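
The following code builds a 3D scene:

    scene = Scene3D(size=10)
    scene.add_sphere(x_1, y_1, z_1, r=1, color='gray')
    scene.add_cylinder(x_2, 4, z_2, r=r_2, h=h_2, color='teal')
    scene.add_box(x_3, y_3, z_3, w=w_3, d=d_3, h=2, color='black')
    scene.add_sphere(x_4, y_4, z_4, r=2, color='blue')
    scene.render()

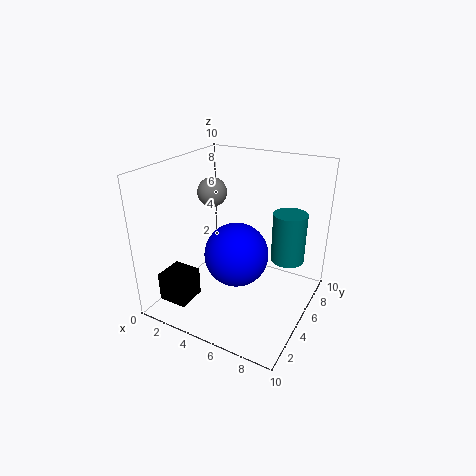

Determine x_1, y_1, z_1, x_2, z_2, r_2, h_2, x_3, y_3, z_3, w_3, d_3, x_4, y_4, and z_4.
x_1 = 3, y_1 = 5, z_1 = 8, x_2 = 9, z_2 = 5, r_2 = 1, h_2 = 3, x_3 = 1, y_3 = 1, z_3 = 1, w_3 = 2, d_3 = 2, x_4 = 6, y_4 = 3, z_4 = 5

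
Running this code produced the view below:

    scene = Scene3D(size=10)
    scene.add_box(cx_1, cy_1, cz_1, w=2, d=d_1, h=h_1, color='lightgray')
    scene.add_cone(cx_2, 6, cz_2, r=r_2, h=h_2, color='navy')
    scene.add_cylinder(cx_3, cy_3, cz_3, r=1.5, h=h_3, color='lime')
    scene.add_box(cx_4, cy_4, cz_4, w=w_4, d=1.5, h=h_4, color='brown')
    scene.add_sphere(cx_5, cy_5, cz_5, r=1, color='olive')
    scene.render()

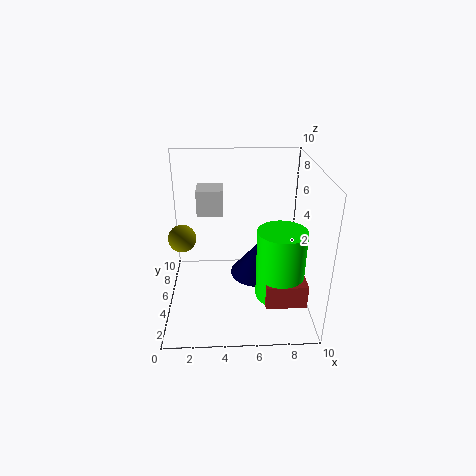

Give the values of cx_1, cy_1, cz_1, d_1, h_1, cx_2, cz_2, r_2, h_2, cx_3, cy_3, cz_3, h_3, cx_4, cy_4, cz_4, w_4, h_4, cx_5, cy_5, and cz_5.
cx_1 = 2; cy_1 = 7.5; cz_1 = 5.5; d_1 = 2; h_1 = 2; cx_2 = 6.5; cz_2 = 1.5; r_2 = 2; h_2 = 2.5; cx_3 = 7.5; cy_3 = 2; cz_3 = 2.5; h_3 = 4.5; cx_4 = 6.5; cy_4 = 0.5; cz_4 = 2.5; w_4 = 2.5; h_4 = 1.5; cx_5 = 1; cy_5 = 6; cz_5 = 4.5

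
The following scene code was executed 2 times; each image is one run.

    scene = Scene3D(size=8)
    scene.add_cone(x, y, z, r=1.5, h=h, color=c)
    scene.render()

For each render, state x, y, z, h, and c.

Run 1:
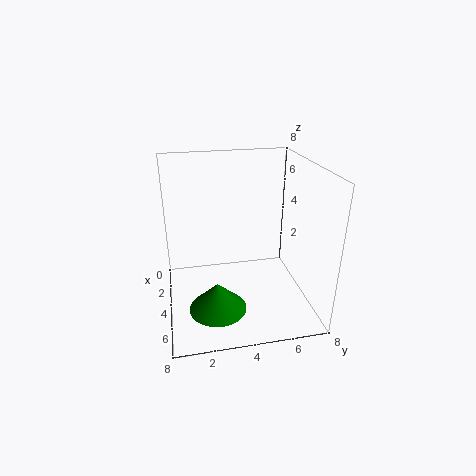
x = 6, y = 2.5, z = 1, h = 1.5, c = 'green'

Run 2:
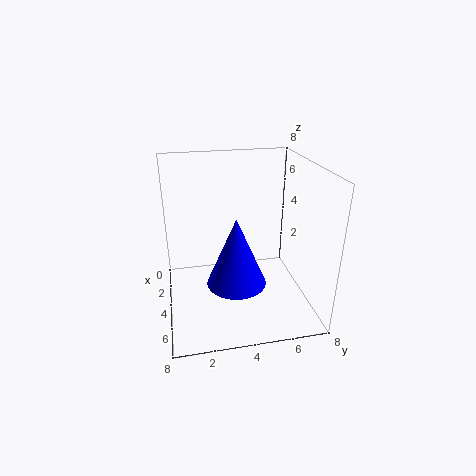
x = 6, y = 3.5, z = 2.5, h = 3.5, c = 'blue'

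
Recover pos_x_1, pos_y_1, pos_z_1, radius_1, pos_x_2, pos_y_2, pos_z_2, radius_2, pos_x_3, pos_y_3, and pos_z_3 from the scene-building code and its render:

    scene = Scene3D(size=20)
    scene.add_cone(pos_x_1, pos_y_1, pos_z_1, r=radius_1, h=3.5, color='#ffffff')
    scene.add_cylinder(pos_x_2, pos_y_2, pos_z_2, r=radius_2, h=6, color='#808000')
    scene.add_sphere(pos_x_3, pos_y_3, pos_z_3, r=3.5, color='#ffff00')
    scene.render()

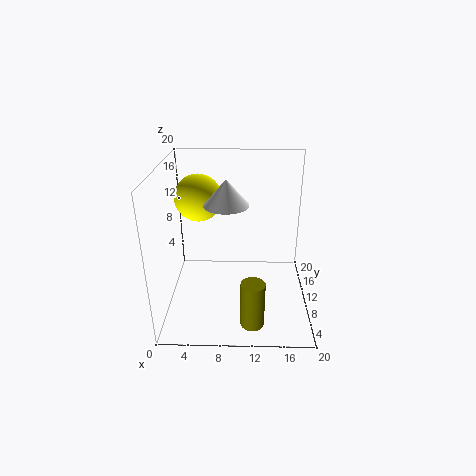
pos_x_1 = 8.5; pos_y_1 = 9.5; pos_z_1 = 15; radius_1 = 3; pos_x_2 = 12; pos_y_2 = 2; pos_z_2 = 2; radius_2 = 1.5; pos_x_3 = 4; pos_y_3 = 15; pos_z_3 = 14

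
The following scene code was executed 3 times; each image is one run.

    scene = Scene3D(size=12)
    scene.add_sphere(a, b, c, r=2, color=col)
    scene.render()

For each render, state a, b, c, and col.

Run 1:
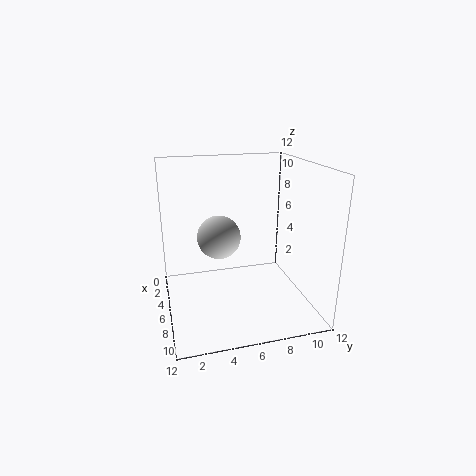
a = 3, b = 5, c = 5, col = 'lightgray'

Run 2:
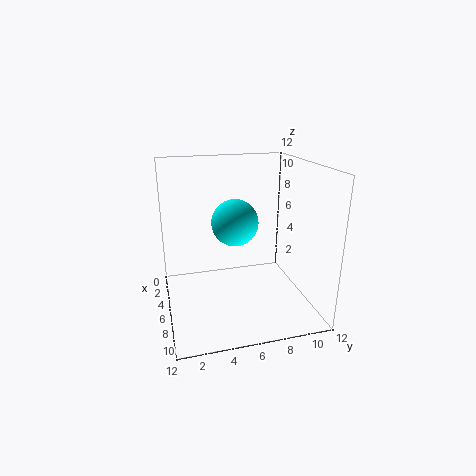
a = 5, b = 6, c = 7, col = 'cyan'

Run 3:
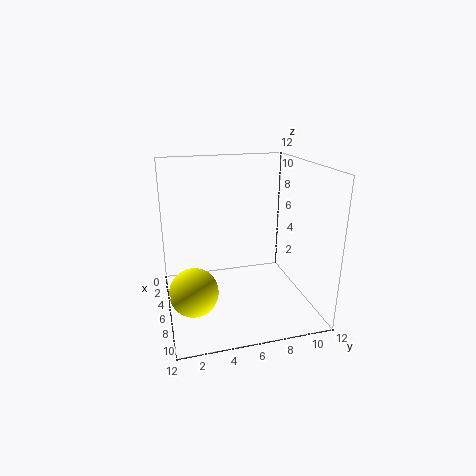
a = 7, b = 2, c = 2, col = 'yellow'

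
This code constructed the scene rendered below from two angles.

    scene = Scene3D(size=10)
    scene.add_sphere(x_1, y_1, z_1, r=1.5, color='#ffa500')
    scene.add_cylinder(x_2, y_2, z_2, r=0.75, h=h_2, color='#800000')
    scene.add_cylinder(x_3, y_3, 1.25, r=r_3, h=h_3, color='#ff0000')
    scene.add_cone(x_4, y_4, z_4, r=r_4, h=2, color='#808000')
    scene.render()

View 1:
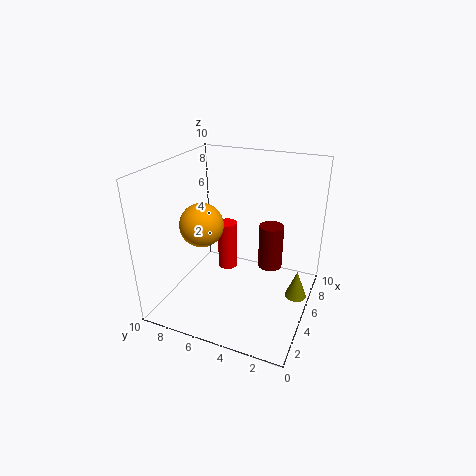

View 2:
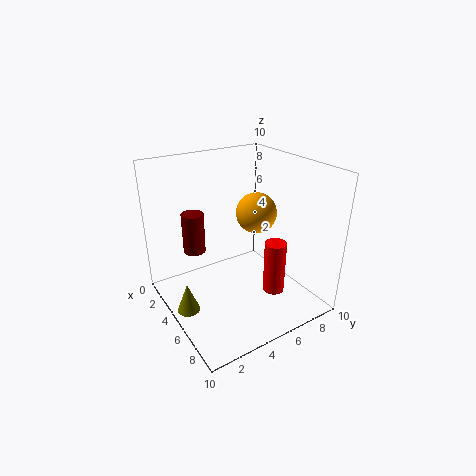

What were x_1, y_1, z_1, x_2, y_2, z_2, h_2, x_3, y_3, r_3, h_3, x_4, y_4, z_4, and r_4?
x_1 = 4
y_1 = 7.25
z_1 = 6
x_2 = 3.75
y_2 = 2.25
z_2 = 4.25
h_2 = 2.75
x_3 = 7
y_3 = 6.75
r_3 = 0.75
h_3 = 3.75
x_4 = 5.5
y_4 = 0.75
z_4 = 1
r_4 = 0.75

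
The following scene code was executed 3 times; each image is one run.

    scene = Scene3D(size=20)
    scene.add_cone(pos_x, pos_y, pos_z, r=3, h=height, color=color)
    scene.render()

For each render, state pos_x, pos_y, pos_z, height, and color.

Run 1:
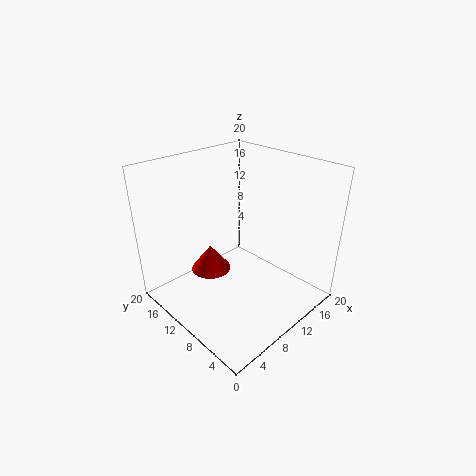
pos_x = 9; pos_y = 15; pos_z = 3; height = 4; color = 'red'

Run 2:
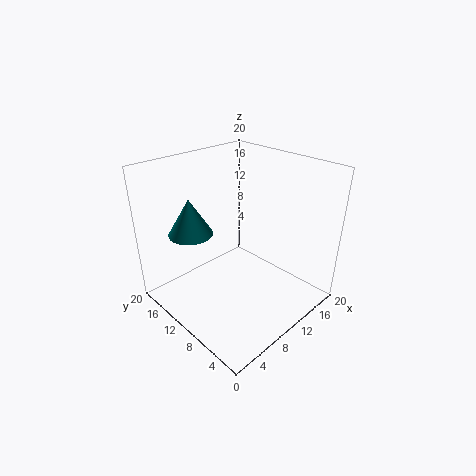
pos_x = 5; pos_y = 14; pos_z = 11; height = 5; color = 'teal'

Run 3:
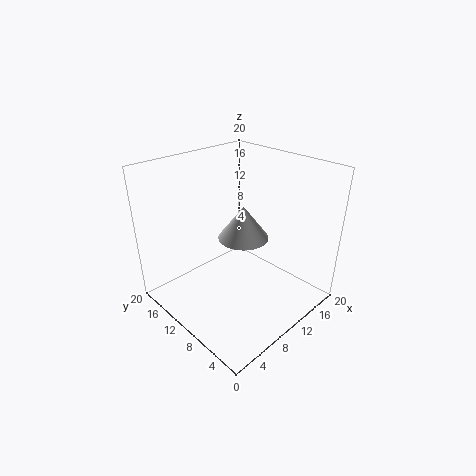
pos_x = 7; pos_y = 6; pos_z = 13; height = 4; color = 'lightgray'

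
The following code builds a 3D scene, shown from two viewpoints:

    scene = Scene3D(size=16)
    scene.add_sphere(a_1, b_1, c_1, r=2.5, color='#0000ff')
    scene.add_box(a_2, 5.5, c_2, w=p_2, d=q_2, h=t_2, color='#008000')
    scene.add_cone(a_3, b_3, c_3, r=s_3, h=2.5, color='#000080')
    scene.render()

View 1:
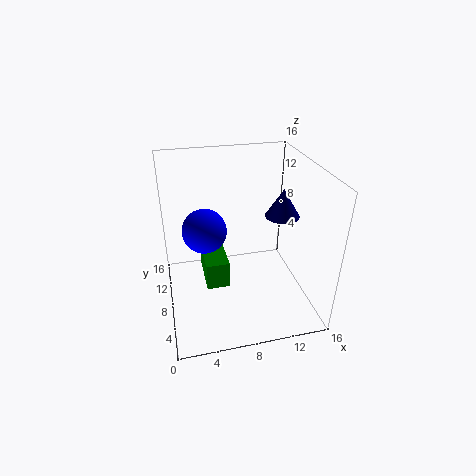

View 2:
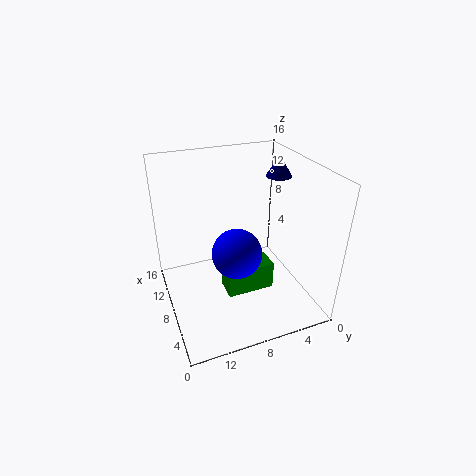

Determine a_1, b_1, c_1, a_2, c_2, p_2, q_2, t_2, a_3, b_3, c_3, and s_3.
a_1 = 4.5
b_1 = 9.5
c_1 = 8.5
a_2 = 4
c_2 = 3.5
p_2 = 2.5
q_2 = 5
t_2 = 3
a_3 = 10.5
b_3 = 2
c_3 = 13.5
s_3 = 1.5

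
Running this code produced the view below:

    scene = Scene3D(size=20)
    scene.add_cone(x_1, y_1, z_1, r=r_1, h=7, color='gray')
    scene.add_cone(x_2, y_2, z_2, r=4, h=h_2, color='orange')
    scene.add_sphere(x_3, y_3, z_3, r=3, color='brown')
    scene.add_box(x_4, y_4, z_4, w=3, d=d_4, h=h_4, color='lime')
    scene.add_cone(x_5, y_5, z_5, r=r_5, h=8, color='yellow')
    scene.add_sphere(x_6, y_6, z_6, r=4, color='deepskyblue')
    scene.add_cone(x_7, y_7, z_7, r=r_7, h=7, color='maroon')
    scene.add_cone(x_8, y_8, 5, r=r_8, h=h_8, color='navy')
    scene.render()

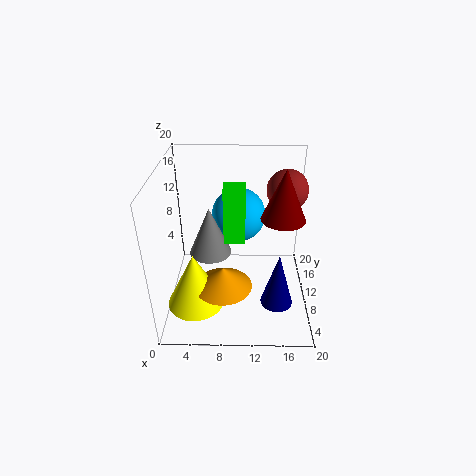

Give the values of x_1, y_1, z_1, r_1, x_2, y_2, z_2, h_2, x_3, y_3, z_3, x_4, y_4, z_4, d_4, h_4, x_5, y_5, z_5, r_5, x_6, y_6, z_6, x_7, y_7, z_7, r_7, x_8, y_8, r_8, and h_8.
x_1 = 6; y_1 = 11; z_1 = 7; r_1 = 3; x_2 = 8; y_2 = 7; z_2 = 4; h_2 = 3; x_3 = 17; y_3 = 15; z_3 = 15; x_4 = 8; y_4 = 10; z_4 = 9; d_4 = 3; h_4 = 8; x_5 = 4; y_5 = 7; z_5 = 1; r_5 = 4; x_6 = 10; y_6 = 15; z_6 = 11; x_7 = 16; y_7 = 10; z_7 = 13; r_7 = 3; x_8 = 15; y_8 = 3; r_8 = 2; h_8 = 7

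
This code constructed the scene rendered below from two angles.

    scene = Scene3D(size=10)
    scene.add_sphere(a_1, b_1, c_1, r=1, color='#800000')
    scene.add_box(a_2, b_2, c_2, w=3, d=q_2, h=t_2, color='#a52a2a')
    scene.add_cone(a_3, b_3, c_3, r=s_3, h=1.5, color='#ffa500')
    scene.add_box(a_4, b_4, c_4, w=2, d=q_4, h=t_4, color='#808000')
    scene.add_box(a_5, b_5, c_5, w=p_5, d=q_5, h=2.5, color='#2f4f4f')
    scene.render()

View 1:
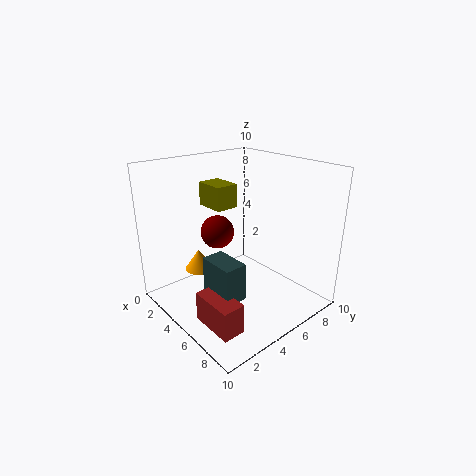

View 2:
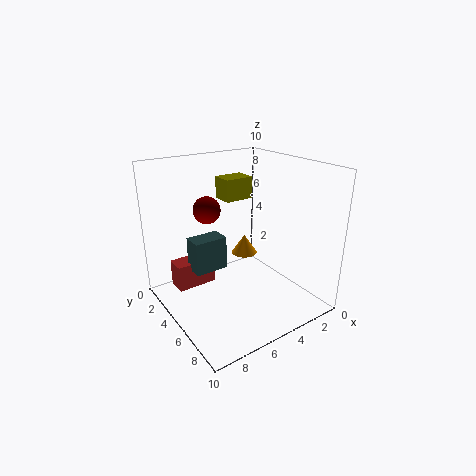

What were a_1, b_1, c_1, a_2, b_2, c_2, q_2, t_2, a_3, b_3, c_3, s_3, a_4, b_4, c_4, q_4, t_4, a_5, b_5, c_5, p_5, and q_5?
a_1 = 6
b_1 = 2.5
c_1 = 6.5
a_2 = 5.5
b_2 = 1
c_2 = 0.5
q_2 = 1.5
t_2 = 2
a_3 = 3
b_3 = 3
c_3 = 2.5
s_3 = 1
a_4 = 3.5
b_4 = 3
c_4 = 7.5
q_4 = 1.5
t_4 = 1.5
a_5 = 5
b_5 = 2
c_5 = 2
p_5 = 2.5
q_5 = 1.5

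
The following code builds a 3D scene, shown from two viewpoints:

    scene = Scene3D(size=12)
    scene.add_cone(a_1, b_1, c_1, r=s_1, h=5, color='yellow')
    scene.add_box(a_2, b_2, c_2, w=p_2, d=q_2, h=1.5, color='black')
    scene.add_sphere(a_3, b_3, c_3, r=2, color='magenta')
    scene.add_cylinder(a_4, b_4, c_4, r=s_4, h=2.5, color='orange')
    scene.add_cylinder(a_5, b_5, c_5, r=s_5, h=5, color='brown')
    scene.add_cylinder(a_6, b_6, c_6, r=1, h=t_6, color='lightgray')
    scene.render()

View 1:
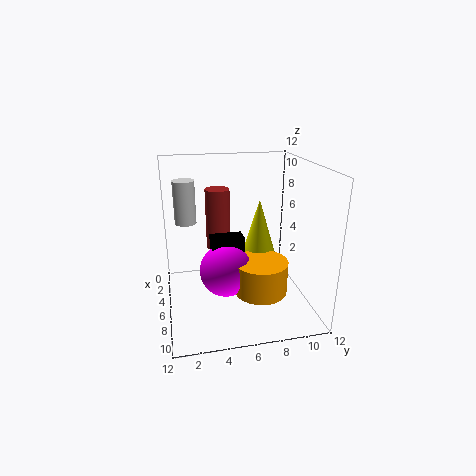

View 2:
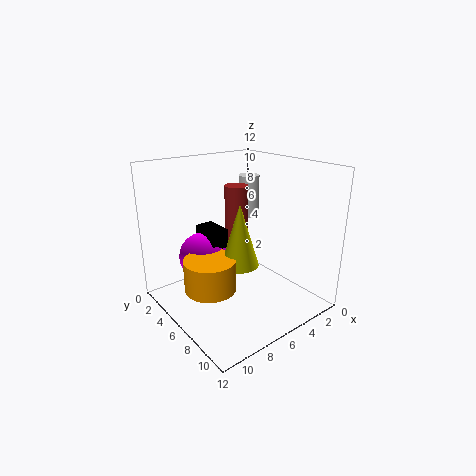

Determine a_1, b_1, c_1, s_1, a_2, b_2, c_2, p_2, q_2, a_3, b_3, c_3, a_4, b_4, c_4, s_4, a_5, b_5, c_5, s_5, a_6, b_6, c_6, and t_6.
a_1 = 7, b_1 = 7.5, c_1 = 4.5, s_1 = 1.5, a_2 = 7, b_2 = 3.5, c_2 = 5.5, p_2 = 1.5, q_2 = 2.5, a_3 = 8.5, b_3 = 4.5, c_3 = 4.5, a_4 = 9.5, b_4 = 7, c_4 = 3, s_4 = 2, a_5 = 5, b_5 = 4.5, c_5 = 5, s_5 = 1, a_6 = 1.5, b_6 = 2, c_6 = 6, t_6 = 4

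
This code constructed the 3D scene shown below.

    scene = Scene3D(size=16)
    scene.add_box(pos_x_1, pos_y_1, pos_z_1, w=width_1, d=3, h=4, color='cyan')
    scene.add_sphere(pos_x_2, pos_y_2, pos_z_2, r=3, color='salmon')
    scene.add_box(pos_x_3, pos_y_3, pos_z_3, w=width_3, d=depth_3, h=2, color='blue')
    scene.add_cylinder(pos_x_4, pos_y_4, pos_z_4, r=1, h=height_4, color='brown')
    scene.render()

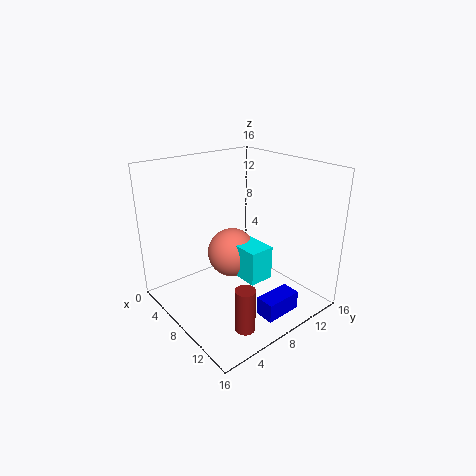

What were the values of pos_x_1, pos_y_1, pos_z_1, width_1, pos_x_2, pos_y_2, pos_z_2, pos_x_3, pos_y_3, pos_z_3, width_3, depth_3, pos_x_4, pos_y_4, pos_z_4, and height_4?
pos_x_1 = 5; pos_y_1 = 8.5; pos_z_1 = 2.5; width_1 = 5; pos_x_2 = 5; pos_y_2 = 9.5; pos_z_2 = 4.5; pos_x_3 = 13; pos_y_3 = 6.5; pos_z_3 = 1.5; width_3 = 2; depth_3 = 4; pos_x_4 = 14; pos_y_4 = 4; pos_z_4 = 1.5; height_4 = 4.5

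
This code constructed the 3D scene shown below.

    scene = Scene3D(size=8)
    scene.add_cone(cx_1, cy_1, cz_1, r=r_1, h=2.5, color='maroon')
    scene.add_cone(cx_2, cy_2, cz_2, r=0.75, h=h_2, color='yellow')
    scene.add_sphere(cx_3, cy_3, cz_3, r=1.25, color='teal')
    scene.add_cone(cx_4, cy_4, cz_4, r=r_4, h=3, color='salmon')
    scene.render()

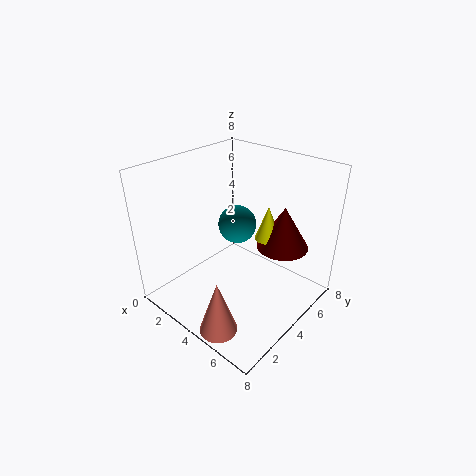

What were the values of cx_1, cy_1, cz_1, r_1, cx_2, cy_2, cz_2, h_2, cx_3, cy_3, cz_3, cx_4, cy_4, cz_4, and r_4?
cx_1 = 5.5, cy_1 = 6.25, cz_1 = 3, r_1 = 1.5, cx_2 = 4.75, cy_2 = 5.75, cz_2 = 3.5, h_2 = 2, cx_3 = 1.75, cy_3 = 6.5, cz_3 = 3, cx_4 = 5.25, cy_4 = 1, cz_4 = 0.25, r_4 = 1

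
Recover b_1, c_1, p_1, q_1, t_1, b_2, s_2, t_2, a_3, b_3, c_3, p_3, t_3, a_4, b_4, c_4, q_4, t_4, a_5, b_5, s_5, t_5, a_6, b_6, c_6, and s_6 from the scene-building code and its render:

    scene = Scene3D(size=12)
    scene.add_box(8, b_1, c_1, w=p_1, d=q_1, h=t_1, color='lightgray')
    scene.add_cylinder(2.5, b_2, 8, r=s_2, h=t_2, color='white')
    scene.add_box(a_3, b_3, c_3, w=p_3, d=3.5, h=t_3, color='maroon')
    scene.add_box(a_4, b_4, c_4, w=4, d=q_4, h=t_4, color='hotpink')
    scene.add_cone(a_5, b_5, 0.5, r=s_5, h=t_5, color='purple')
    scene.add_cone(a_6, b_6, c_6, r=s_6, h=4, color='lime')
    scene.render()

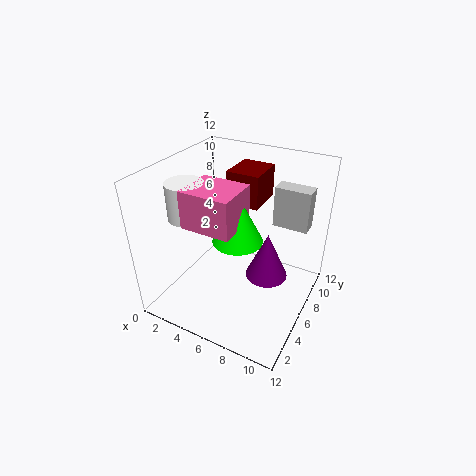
b_1 = 8.5, c_1 = 6.5, p_1 = 3, q_1 = 1.5, t_1 = 3.5, b_2 = 4, s_2 = 1.5, t_2 = 3, a_3 = 3.5, b_3 = 8.5, c_3 = 7.5, p_3 = 3, t_3 = 3, a_4 = 3, b_4 = 2.5, c_4 = 8, q_4 = 3.5, t_4 = 3, a_5 = 7.5, b_5 = 9, s_5 = 2, t_5 = 4.5, a_6 = 6.5, b_6 = 5, c_6 = 6.5, s_6 = 2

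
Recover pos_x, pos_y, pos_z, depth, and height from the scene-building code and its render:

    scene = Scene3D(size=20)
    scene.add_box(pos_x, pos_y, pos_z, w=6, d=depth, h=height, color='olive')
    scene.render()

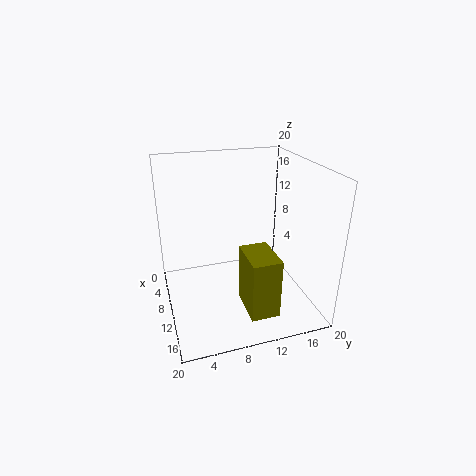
pos_x = 10.5, pos_y = 10, pos_z = 0.5, depth = 4, height = 8.5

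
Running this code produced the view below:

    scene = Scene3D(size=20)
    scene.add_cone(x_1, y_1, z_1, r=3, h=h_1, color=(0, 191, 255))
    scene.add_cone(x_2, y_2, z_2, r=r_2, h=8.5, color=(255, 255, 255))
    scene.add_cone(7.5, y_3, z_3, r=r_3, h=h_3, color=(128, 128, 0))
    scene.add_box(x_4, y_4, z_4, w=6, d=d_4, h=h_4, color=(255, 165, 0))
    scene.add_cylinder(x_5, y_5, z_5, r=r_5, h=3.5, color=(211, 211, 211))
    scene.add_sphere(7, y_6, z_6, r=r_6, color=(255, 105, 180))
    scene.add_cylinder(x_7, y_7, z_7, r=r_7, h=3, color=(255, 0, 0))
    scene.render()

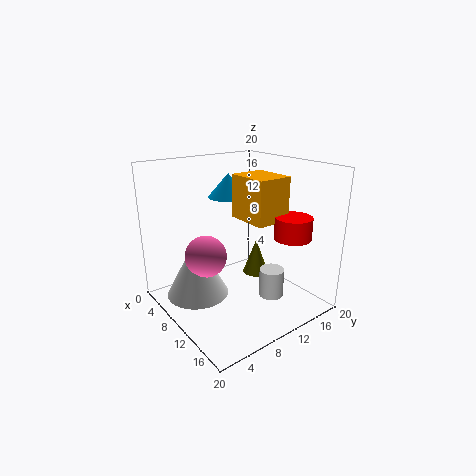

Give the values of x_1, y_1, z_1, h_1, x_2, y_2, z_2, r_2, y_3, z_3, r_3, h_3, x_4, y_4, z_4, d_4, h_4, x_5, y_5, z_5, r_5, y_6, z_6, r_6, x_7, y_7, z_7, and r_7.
x_1 = 5, y_1 = 12, z_1 = 14.5, h_1 = 3.5, x_2 = 6, y_2 = 5.5, z_2 = 1, r_2 = 4.5, y_3 = 15.5, z_3 = 2, r_3 = 2, h_3 = 5.5, x_4 = 8, y_4 = 10.5, z_4 = 12.5, d_4 = 5, h_4 = 6, x_5 = 17.5, y_5 = 9.5, z_5 = 5, r_5 = 1.5, y_6 = 6.5, z_6 = 7, r_6 = 3, x_7 = 15.5, y_7 = 15, z_7 = 10.5, r_7 = 2.5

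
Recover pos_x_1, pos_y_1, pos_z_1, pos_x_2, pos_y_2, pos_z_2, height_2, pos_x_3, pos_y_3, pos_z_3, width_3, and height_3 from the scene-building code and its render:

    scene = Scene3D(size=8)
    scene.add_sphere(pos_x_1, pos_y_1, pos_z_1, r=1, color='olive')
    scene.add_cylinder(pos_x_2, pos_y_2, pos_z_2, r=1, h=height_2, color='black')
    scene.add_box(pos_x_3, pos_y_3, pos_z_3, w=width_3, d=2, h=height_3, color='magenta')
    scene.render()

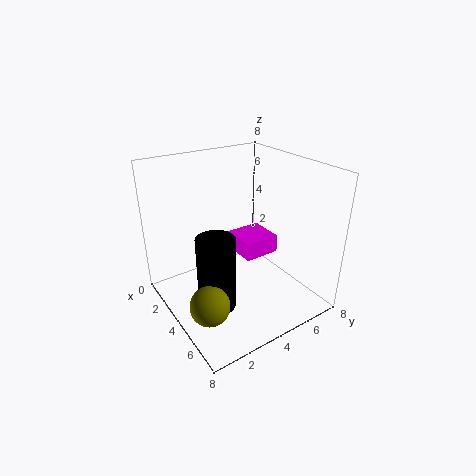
pos_x_1 = 6
pos_y_1 = 1
pos_z_1 = 2
pos_x_2 = 5
pos_y_2 = 2
pos_z_2 = 1
height_2 = 4
pos_x_3 = 3
pos_y_3 = 4
pos_z_3 = 3
width_3 = 2
height_3 = 1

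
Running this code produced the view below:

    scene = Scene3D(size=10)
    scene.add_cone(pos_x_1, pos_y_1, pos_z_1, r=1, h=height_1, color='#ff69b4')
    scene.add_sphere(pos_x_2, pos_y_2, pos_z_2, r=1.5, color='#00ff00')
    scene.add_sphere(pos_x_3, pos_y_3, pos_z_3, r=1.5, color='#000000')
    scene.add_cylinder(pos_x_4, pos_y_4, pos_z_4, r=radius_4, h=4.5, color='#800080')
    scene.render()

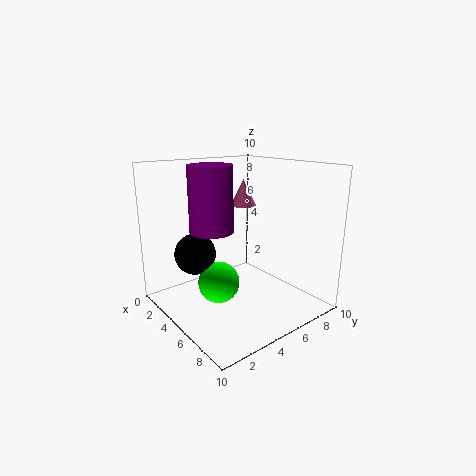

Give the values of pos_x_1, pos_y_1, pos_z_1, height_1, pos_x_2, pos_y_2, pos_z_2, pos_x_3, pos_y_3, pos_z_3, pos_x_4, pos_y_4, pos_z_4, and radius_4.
pos_x_1 = 2.5, pos_y_1 = 7.5, pos_z_1 = 6.5, height_1 = 2, pos_x_2 = 4, pos_y_2 = 4, pos_z_2 = 1.5, pos_x_3 = 2.5, pos_y_3 = 3, pos_z_3 = 3.5, pos_x_4 = 4, pos_y_4 = 3.5, pos_z_4 = 5.5, radius_4 = 1.5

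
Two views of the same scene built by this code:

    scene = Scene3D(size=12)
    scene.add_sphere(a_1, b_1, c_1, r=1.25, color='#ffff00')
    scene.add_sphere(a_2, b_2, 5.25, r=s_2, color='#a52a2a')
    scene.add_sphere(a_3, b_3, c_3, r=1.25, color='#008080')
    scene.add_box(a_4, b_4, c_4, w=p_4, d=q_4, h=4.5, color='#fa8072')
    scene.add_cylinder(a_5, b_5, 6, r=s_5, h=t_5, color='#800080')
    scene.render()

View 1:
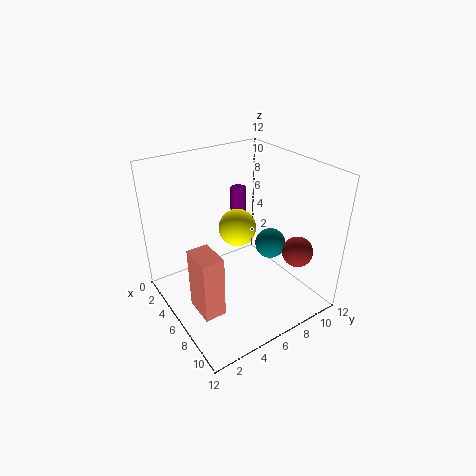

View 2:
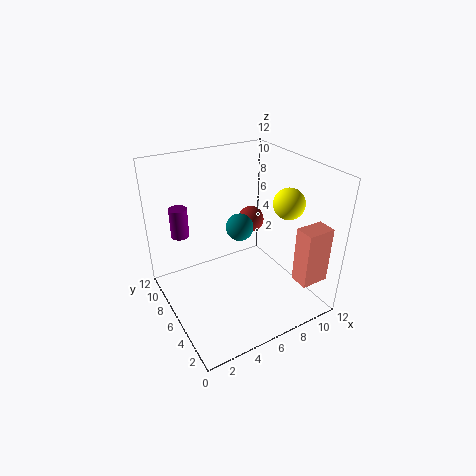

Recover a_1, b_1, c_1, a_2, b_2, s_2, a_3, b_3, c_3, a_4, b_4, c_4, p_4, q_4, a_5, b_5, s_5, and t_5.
a_1 = 9.25, b_1 = 3.75, c_1 = 9.25, a_2 = 9.5, b_2 = 9.5, s_2 = 1.25, a_3 = 7.5, b_3 = 8.25, c_3 = 5.5, a_4 = 8.5, b_4 = 0.25, c_4 = 3.75, p_4 = 2.25, q_4 = 1.5, a_5 = 2, b_5 = 8.75, s_5 = 0.75, t_5 = 2.5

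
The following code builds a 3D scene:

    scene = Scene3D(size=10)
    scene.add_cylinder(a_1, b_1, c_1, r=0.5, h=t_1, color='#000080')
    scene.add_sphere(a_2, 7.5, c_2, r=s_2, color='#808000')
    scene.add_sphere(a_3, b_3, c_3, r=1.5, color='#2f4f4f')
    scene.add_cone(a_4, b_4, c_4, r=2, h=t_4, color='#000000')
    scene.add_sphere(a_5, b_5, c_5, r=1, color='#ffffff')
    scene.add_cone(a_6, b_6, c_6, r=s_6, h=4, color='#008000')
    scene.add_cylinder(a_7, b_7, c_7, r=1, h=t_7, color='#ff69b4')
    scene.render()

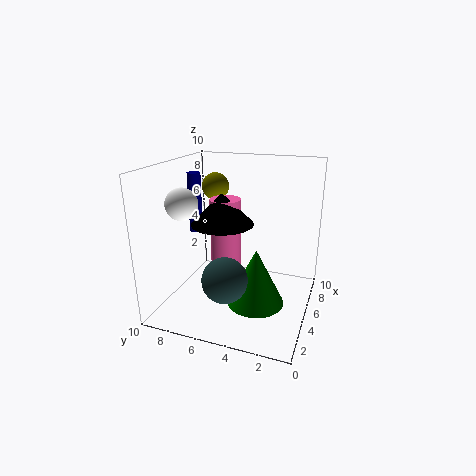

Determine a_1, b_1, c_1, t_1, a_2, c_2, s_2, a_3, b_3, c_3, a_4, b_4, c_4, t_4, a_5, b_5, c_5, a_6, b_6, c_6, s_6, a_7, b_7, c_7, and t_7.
a_1 = 6.5
b_1 = 9
c_1 = 4.5
t_1 = 4.5
a_2 = 7
c_2 = 8
s_2 = 1
a_3 = 2.5
b_3 = 5
c_3 = 3
a_4 = 3.5
b_4 = 5.5
c_4 = 6.5
t_4 = 2
a_5 = 2
b_5 = 7.5
c_5 = 8
a_6 = 4.5
b_6 = 3.5
c_6 = 0.5
s_6 = 2
a_7 = 4
b_7 = 5.5
c_7 = 3
t_7 = 5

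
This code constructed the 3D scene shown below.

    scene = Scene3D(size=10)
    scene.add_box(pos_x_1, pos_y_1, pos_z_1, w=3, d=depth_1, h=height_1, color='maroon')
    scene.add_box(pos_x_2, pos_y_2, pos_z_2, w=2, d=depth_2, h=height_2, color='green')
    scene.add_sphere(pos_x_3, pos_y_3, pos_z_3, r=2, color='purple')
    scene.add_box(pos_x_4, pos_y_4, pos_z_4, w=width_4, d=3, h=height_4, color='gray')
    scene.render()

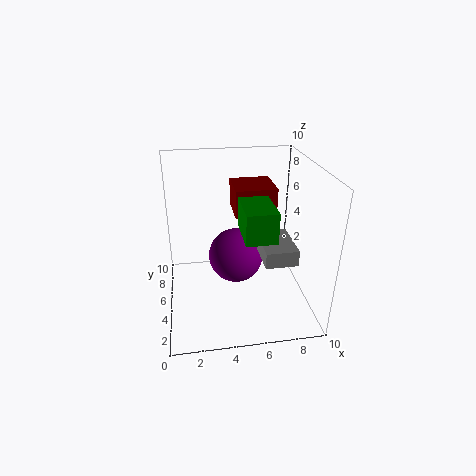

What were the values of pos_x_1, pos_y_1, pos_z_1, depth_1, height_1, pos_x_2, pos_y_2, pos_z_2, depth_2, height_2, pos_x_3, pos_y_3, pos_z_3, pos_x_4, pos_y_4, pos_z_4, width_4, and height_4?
pos_x_1 = 5, pos_y_1 = 6, pos_z_1 = 6, depth_1 = 3, height_1 = 2, pos_x_2 = 5, pos_y_2 = 2, pos_z_2 = 6, depth_2 = 3, height_2 = 2, pos_x_3 = 5, pos_y_3 = 6, pos_z_3 = 3, pos_x_4 = 6, pos_y_4 = 1, pos_z_4 = 5, width_4 = 2, height_4 = 1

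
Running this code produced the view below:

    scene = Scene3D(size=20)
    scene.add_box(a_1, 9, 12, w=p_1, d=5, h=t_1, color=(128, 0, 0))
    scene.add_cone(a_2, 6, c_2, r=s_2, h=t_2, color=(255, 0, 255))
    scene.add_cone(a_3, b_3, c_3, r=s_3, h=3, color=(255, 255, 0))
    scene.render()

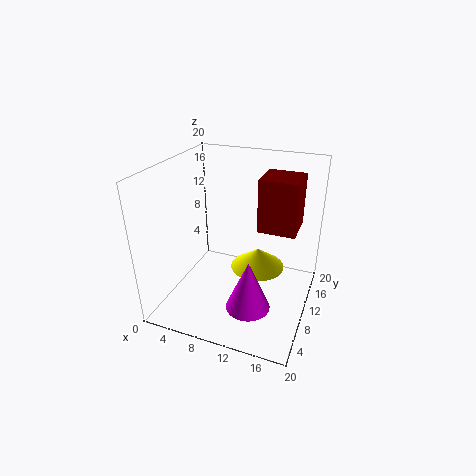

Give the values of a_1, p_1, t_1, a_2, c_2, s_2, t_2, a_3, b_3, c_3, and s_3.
a_1 = 13; p_1 = 5; t_1 = 7; a_2 = 13; c_2 = 2; s_2 = 3; t_2 = 7; a_3 = 12; b_3 = 13; c_3 = 4; s_3 = 4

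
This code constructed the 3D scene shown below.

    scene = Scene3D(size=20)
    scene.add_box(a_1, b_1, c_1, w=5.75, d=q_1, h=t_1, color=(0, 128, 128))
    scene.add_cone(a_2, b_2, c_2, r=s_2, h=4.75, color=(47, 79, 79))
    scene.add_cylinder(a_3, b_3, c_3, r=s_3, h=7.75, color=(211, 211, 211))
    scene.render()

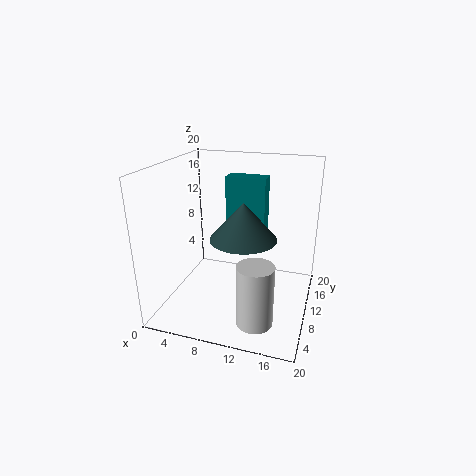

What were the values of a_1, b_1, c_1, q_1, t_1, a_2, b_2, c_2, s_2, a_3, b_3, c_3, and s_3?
a_1 = 7.25
b_1 = 12.75
c_1 = 8.75
q_1 = 2.75
t_1 = 9
a_2 = 11.75
b_2 = 6.75
c_2 = 11.5
s_2 = 4.25
a_3 = 14.5
b_3 = 2.5
c_3 = 2.5
s_3 = 2.25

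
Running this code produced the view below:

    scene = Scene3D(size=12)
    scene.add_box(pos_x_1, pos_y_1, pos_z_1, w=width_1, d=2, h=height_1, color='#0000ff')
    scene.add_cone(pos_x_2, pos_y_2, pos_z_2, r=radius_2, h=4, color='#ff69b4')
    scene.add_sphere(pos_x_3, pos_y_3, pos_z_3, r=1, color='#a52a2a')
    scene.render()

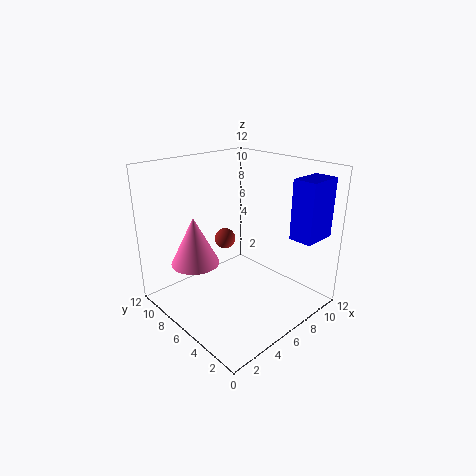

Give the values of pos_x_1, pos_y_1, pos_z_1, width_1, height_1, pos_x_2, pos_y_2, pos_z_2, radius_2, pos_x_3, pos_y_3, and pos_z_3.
pos_x_1 = 9
pos_y_1 = 1
pos_z_1 = 6
width_1 = 3
height_1 = 5
pos_x_2 = 3
pos_y_2 = 8
pos_z_2 = 4
radius_2 = 2
pos_x_3 = 8
pos_y_3 = 10
pos_z_3 = 4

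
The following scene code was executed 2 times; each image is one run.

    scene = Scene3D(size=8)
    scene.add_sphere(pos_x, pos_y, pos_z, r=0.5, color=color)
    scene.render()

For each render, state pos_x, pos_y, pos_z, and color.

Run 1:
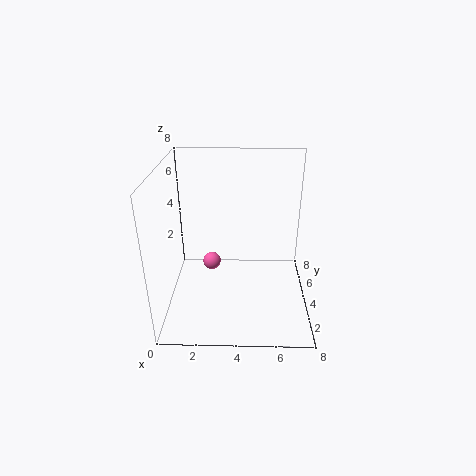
pos_x = 2.5; pos_y = 4; pos_z = 2.5; color = 'hotpink'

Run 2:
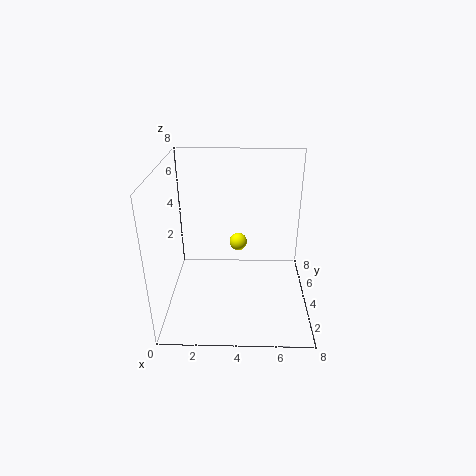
pos_x = 4; pos_y = 4.5; pos_z = 3.5; color = 'yellow'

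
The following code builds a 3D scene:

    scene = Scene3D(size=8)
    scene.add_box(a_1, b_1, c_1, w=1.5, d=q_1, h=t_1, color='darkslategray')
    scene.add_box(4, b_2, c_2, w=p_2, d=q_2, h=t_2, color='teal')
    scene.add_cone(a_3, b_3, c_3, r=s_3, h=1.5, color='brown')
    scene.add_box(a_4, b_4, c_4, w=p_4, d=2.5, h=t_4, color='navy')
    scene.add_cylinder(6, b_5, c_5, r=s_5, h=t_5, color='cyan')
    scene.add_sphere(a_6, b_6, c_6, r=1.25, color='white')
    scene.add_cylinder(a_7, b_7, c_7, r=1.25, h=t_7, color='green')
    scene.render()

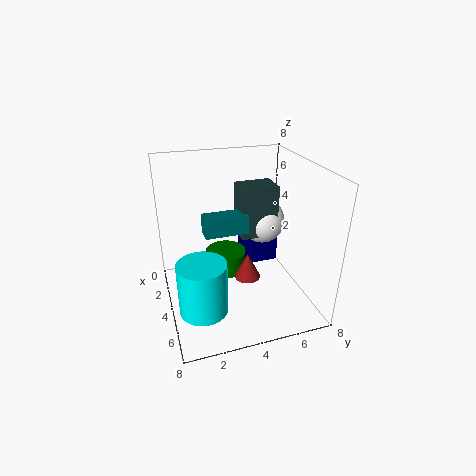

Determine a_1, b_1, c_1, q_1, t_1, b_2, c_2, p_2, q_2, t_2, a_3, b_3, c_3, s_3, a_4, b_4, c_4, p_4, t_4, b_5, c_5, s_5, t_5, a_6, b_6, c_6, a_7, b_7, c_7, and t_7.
a_1 = 3.25; b_1 = 4; c_1 = 4.25; q_1 = 2; t_1 = 2.75; b_2 = 2; c_2 = 4.75; p_2 = 1; q_2 = 2.25; t_2 = 1; a_3 = 4.25; b_3 = 4.5; c_3 = 1.5; s_3 = 0.75; a_4 = 0.25; b_4 = 5.25; c_4 = 0.25; p_4 = 1; t_4 = 2; b_5 = 1.5; c_5 = 1.25; s_5 = 1.25; t_5 = 2.75; a_6 = 3.75; b_6 = 5.5; c_6 = 4.75; a_7 = 2.25; b_7 = 3.75; c_7 = 1; t_7 = 1.25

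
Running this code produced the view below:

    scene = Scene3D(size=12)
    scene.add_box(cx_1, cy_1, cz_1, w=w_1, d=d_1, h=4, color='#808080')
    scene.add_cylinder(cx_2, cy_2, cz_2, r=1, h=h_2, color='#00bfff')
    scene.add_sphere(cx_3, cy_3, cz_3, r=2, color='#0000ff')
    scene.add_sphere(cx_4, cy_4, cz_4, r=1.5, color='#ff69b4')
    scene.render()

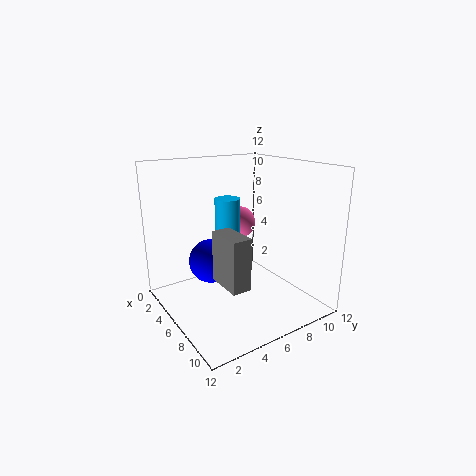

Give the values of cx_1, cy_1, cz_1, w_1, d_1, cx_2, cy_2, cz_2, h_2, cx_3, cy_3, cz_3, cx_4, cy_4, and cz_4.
cx_1 = 7
cy_1 = 3
cz_1 = 3.5
w_1 = 3
d_1 = 1.5
cx_2 = 6
cy_2 = 5
cz_2 = 5
h_2 = 4.5
cx_3 = 3
cy_3 = 5
cz_3 = 3
cx_4 = 2.5
cy_4 = 8.5
cz_4 = 6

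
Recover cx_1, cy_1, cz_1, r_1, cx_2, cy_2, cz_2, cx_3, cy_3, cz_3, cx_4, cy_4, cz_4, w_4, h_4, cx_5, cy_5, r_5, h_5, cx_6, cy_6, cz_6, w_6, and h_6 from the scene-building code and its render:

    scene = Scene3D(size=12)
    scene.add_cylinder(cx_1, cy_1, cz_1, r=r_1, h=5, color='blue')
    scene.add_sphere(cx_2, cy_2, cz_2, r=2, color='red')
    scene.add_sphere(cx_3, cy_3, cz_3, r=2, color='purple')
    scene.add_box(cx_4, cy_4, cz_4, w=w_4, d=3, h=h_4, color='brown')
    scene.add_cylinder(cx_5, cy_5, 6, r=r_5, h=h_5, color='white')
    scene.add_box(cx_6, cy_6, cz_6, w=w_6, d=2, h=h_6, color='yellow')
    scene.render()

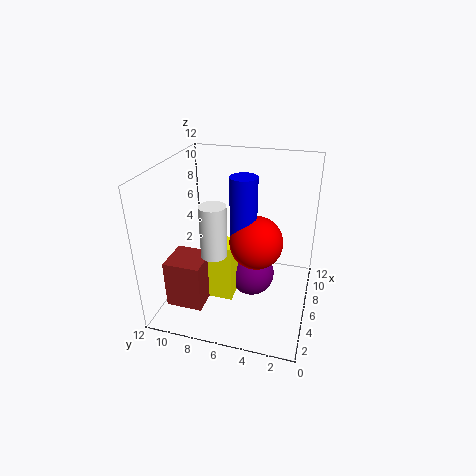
cx_1 = 4
cy_1 = 5
cz_1 = 7
r_1 = 1
cx_2 = 4
cy_2 = 4
cz_2 = 7
cx_3 = 7
cy_3 = 5
cz_3 = 2
cx_4 = 2
cy_4 = 8
cz_4 = 1
w_4 = 3
h_4 = 4
cx_5 = 3
cy_5 = 7
r_5 = 1
h_5 = 4
cx_6 = 4
cy_6 = 6
cz_6 = 1
w_6 = 2
h_6 = 5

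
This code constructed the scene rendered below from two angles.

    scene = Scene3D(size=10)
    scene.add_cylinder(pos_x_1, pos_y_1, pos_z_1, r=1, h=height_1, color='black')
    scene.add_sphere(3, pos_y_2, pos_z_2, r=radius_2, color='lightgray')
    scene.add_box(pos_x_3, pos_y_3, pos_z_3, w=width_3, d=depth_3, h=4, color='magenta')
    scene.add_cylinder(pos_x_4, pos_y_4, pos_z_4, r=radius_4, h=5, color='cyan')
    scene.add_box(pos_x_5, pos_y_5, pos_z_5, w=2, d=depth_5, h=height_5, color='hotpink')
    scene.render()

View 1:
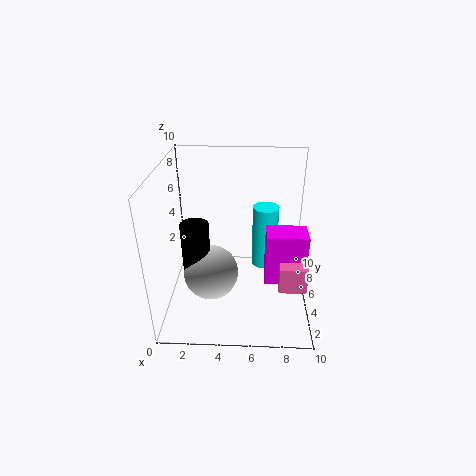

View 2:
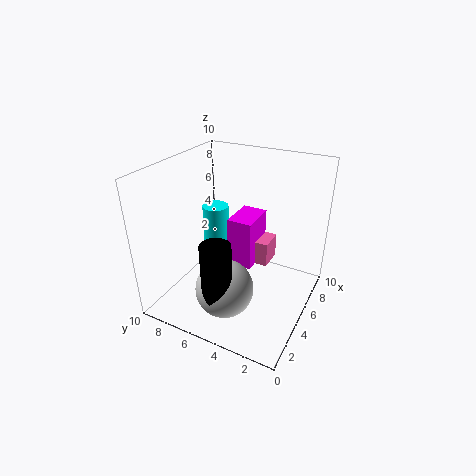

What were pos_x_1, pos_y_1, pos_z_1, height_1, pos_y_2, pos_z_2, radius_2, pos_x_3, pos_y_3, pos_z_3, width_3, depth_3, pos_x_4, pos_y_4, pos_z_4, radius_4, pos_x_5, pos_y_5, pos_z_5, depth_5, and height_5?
pos_x_1 = 2, pos_y_1 = 5, pos_z_1 = 2, height_1 = 4, pos_y_2 = 5, pos_z_2 = 2, radius_2 = 2, pos_x_3 = 7, pos_y_3 = 5, pos_z_3 = 1, width_3 = 3, depth_3 = 2, pos_x_4 = 7, pos_y_4 = 8, pos_z_4 = 1, radius_4 = 1, pos_x_5 = 8, pos_y_5 = 4, pos_z_5 = 1, depth_5 = 2, height_5 = 2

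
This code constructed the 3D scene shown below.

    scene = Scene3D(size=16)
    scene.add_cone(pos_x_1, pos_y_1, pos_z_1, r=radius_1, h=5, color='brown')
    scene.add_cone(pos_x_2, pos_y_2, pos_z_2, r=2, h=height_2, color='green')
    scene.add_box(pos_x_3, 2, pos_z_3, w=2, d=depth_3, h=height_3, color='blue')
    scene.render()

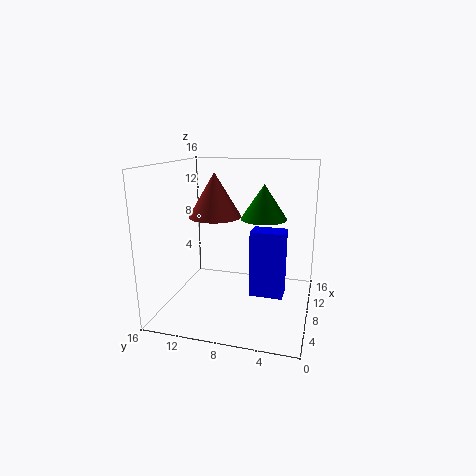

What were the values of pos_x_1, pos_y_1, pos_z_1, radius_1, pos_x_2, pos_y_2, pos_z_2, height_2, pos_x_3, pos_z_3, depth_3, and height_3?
pos_x_1 = 9, pos_y_1 = 11, pos_z_1 = 10, radius_1 = 3, pos_x_2 = 2, pos_y_2 = 4, pos_z_2 = 12, height_2 = 3, pos_x_3 = 1, pos_z_3 = 5, depth_3 = 3, height_3 = 6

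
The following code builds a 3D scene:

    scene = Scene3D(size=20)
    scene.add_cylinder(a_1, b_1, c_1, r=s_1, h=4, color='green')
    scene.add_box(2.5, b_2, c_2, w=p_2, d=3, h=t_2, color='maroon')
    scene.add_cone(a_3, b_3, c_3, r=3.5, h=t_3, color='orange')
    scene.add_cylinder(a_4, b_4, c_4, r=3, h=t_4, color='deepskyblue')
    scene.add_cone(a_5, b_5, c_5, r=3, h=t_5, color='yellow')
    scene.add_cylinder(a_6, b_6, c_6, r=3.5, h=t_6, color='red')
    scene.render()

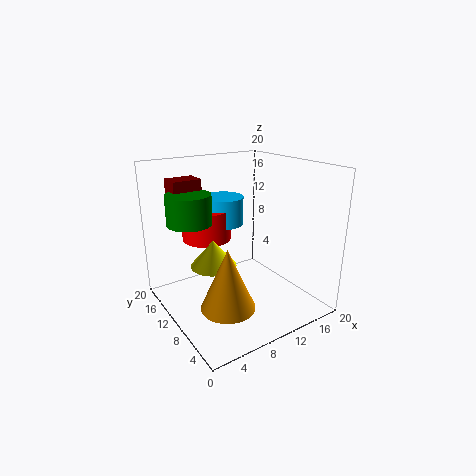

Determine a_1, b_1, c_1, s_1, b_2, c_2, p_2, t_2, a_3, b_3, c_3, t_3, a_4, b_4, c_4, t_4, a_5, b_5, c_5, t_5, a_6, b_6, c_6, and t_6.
a_1 = 4; b_1 = 12.5; c_1 = 12.5; s_1 = 3; b_2 = 13.5; c_2 = 14; p_2 = 4; t_2 = 4; a_3 = 5.5; b_3 = 5.5; c_3 = 3; t_3 = 8; a_4 = 10; b_4 = 14; c_4 = 11; t_4 = 4; a_5 = 5.5; b_5 = 9; c_5 = 7.5; t_5 = 3.5; a_6 = 7.5; b_6 = 14.5; c_6 = 9; t_6 = 4.5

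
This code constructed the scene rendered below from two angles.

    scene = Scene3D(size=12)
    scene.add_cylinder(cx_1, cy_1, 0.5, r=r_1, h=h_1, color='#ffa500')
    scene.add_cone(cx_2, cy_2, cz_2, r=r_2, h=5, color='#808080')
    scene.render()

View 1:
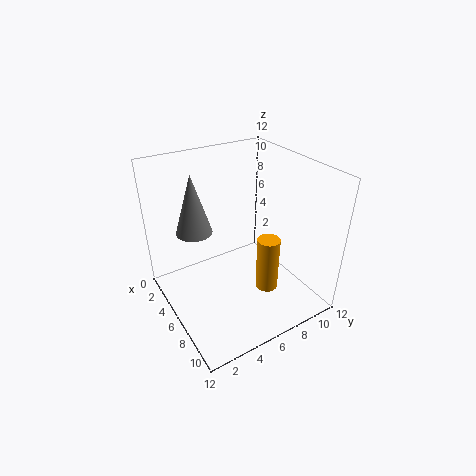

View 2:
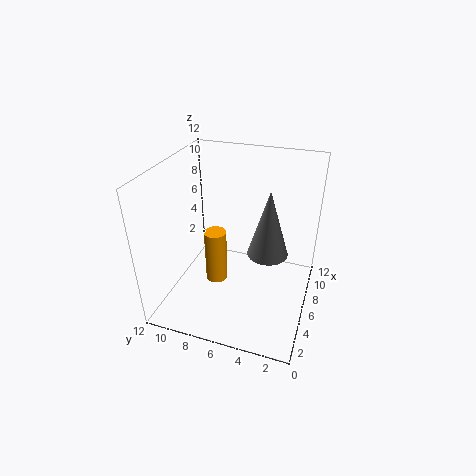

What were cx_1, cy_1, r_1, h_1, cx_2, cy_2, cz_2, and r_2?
cx_1 = 7, cy_1 = 8.5, r_1 = 1, h_1 = 5, cx_2 = 4, cy_2 = 3, cz_2 = 6.5, r_2 = 1.5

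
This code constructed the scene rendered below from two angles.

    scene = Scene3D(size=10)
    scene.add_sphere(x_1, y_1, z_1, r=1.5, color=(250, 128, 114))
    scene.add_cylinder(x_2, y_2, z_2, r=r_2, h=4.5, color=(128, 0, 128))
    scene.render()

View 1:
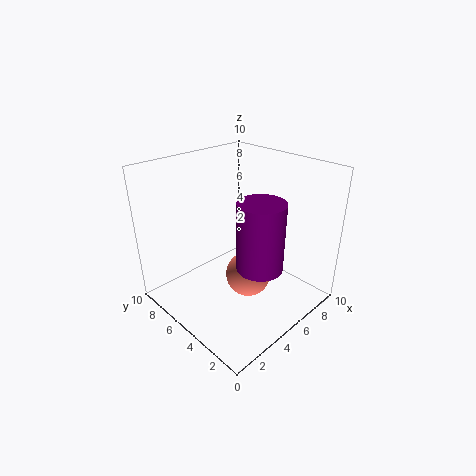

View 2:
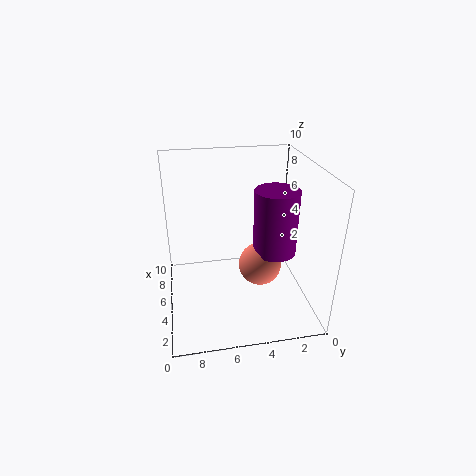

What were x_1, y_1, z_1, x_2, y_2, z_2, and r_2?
x_1 = 4.5; y_1 = 3.5; z_1 = 3; x_2 = 4.5; y_2 = 2.5; z_2 = 4; r_2 = 1.5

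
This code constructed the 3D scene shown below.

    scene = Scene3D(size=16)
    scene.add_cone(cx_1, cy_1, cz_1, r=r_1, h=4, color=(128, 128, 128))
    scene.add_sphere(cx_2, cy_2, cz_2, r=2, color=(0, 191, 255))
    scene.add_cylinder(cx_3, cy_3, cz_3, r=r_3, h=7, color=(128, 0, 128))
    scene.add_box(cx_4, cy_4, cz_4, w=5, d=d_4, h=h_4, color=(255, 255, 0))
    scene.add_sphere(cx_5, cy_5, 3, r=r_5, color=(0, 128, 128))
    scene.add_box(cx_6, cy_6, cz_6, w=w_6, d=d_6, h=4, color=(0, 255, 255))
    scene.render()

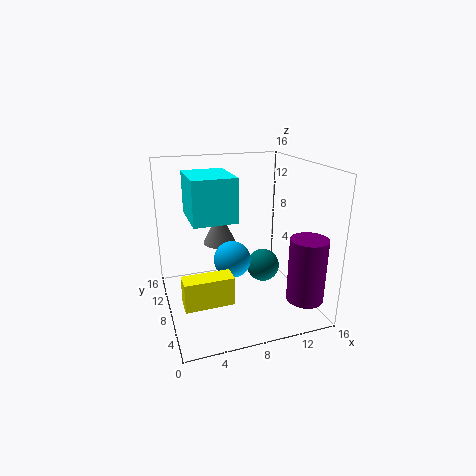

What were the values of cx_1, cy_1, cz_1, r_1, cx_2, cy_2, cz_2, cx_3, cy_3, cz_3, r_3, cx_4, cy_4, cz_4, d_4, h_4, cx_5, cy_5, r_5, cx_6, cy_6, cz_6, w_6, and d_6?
cx_1 = 7, cy_1 = 12, cz_1 = 6, r_1 = 2, cx_2 = 7, cy_2 = 7, cz_2 = 6, cx_3 = 14, cy_3 = 3, cz_3 = 2, r_3 = 2, cx_4 = 1, cy_4 = 3, cz_4 = 3, d_4 = 2, h_4 = 3, cx_5 = 12, cy_5 = 10, r_5 = 2, cx_6 = 2, cy_6 = 2, cz_6 = 12, w_6 = 4, d_6 = 5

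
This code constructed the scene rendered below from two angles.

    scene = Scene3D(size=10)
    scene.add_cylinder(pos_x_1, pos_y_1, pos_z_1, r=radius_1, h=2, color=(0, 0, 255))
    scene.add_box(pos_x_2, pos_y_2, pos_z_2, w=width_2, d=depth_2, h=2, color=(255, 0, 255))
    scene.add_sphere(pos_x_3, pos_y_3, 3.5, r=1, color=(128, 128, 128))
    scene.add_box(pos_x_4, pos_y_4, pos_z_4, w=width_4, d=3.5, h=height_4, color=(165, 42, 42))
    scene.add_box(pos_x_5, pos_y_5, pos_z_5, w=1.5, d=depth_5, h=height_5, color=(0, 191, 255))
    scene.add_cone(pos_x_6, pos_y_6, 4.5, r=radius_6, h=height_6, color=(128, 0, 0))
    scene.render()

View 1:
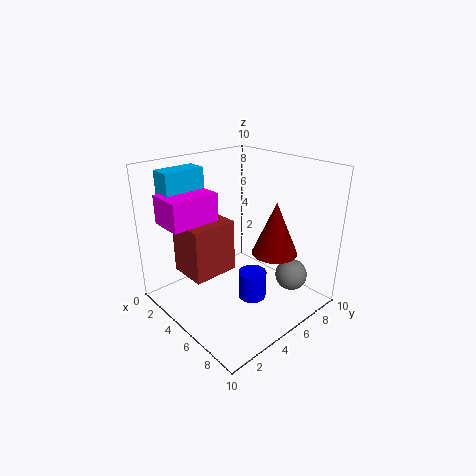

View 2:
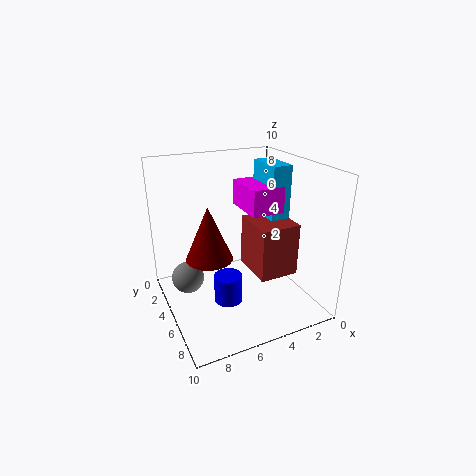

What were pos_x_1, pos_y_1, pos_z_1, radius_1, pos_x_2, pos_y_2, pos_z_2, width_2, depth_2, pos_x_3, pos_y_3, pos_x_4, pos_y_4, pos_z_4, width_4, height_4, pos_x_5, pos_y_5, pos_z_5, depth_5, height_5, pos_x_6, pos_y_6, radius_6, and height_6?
pos_x_1 = 6
pos_y_1 = 5.5
pos_z_1 = 0.5
radius_1 = 1
pos_x_2 = 1
pos_y_2 = 1
pos_z_2 = 6
width_2 = 2.5
depth_2 = 3.5
pos_x_3 = 9
pos_y_3 = 6
pos_x_4 = 0.5
pos_y_4 = 2.5
pos_z_4 = 1.5
width_4 = 3
height_4 = 4
pos_x_5 = 0.5
pos_y_5 = 1.5
pos_z_5 = 5.5
depth_5 = 3
height_5 = 4
pos_x_6 = 7.5
pos_y_6 = 6
radius_6 = 1.5
height_6 = 3.5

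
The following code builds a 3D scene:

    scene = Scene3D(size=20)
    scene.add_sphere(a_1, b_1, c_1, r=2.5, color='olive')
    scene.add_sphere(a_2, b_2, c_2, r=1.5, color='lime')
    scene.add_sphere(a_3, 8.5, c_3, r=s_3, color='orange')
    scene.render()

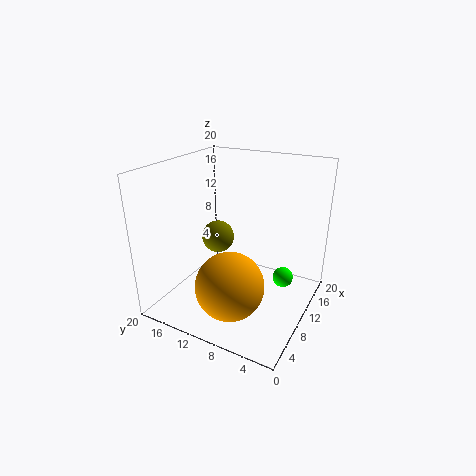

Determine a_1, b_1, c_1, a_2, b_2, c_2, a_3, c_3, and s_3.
a_1 = 13.5
b_1 = 15.5
c_1 = 7.5
a_2 = 14
b_2 = 4.5
c_2 = 3
a_3 = 5
c_3 = 5.5
s_3 = 4.5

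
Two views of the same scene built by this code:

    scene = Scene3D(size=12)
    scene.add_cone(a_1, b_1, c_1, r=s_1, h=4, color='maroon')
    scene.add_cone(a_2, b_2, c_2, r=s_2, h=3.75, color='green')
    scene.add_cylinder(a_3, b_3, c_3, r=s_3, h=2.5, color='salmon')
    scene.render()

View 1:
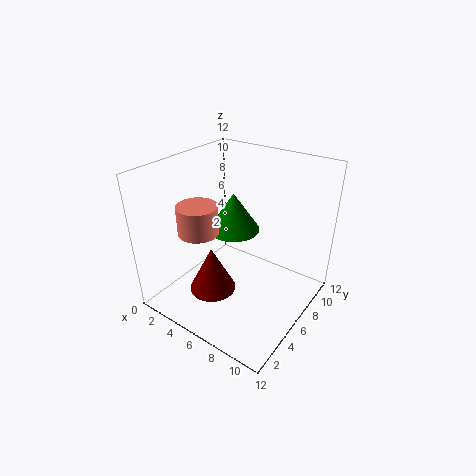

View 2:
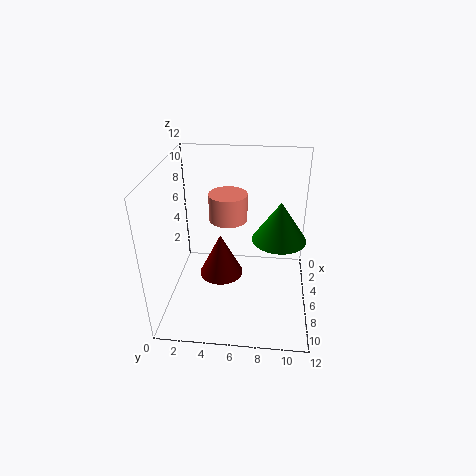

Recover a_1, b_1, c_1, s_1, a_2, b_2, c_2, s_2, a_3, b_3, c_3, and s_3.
a_1 = 4.5; b_1 = 4.25; c_1 = 1.25; s_1 = 2; a_2 = 3; b_2 = 9.5; c_2 = 4.25; s_2 = 2.5; a_3 = 2.75; b_3 = 4.75; c_3 = 6; s_3 = 1.75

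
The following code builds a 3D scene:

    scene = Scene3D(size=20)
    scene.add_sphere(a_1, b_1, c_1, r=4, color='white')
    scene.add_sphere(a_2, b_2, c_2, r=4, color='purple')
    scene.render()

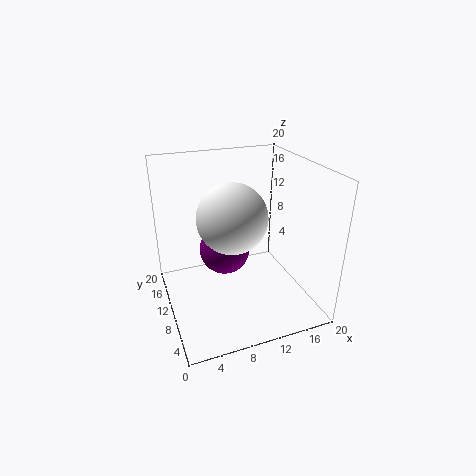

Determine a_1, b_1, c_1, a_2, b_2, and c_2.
a_1 = 7; b_1 = 4; c_1 = 16; a_2 = 10; b_2 = 16; c_2 = 5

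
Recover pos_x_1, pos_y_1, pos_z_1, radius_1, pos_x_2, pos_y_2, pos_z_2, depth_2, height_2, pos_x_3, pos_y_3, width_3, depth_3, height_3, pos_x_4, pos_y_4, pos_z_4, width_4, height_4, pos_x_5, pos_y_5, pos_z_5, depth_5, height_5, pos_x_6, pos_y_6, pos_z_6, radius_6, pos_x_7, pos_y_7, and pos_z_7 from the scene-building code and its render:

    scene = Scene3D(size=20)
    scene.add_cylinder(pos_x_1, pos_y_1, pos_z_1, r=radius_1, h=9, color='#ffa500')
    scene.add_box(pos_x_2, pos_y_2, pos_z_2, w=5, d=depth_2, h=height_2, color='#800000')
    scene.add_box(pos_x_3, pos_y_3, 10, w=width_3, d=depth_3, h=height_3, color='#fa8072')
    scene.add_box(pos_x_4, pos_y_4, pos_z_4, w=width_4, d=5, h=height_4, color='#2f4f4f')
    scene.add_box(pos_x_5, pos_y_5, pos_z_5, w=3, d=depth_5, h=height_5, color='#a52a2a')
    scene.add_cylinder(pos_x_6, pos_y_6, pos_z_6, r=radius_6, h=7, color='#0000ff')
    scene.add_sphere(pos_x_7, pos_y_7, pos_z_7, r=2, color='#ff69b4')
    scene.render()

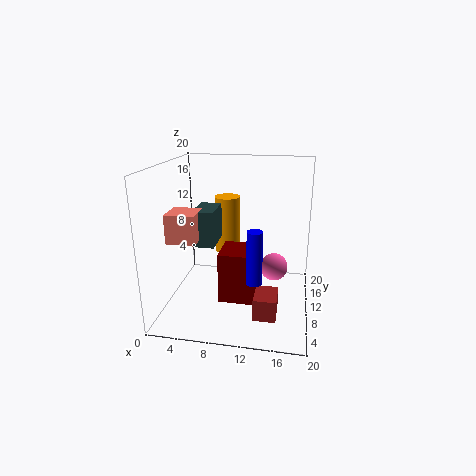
pos_x_1 = 7, pos_y_1 = 17, pos_z_1 = 5, radius_1 = 2, pos_x_2 = 8, pos_y_2 = 6, pos_z_2 = 2, depth_2 = 5, height_2 = 7, pos_x_3 = 1, pos_y_3 = 6, width_3 = 4, depth_3 = 4, height_3 = 4, pos_x_4 = 4, pos_y_4 = 8, pos_z_4 = 9, width_4 = 3, height_4 = 5, pos_x_5 = 13, pos_y_5 = 4, pos_z_5 = 1, depth_5 = 4, height_5 = 3, pos_x_6 = 13, pos_y_6 = 5, pos_z_6 = 6, radius_6 = 1, pos_x_7 = 15, pos_y_7 = 12, pos_z_7 = 5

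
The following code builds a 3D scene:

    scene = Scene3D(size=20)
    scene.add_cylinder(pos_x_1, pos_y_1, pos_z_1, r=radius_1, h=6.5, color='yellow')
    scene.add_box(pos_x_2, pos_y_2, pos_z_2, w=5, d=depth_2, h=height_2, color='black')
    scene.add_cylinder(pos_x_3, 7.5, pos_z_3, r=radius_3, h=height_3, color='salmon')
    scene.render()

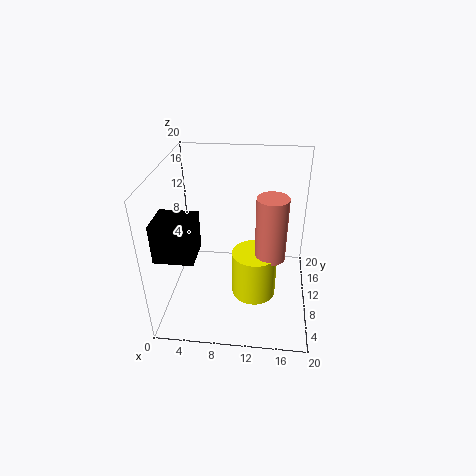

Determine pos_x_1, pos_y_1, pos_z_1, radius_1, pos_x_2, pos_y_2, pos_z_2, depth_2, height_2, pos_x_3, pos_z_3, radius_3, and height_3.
pos_x_1 = 12.5; pos_y_1 = 7.5; pos_z_1 = 3; radius_1 = 3; pos_x_2 = 0.5; pos_y_2 = 2.5; pos_z_2 = 10.5; depth_2 = 4.5; height_2 = 5; pos_x_3 = 14.5; pos_z_3 = 9; radius_3 = 2; height_3 = 8.5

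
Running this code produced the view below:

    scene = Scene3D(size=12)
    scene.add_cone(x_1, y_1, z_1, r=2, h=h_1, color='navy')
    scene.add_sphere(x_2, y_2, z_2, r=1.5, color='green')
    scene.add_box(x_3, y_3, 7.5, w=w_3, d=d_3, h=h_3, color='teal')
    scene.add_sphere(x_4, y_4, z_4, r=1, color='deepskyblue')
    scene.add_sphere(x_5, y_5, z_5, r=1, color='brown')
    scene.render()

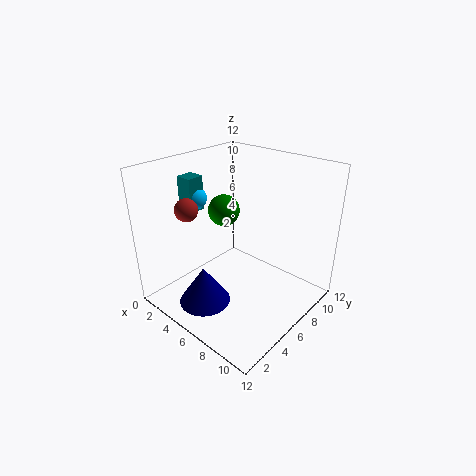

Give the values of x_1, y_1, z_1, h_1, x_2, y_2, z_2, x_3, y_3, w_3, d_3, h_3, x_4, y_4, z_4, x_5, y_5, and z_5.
x_1 = 6; y_1 = 2; z_1 = 2; h_1 = 3; x_2 = 2; y_2 = 8.5; z_2 = 6.5; x_3 = 0.5; y_3 = 4.5; w_3 = 1.5; d_3 = 1.5; h_3 = 3; x_4 = 1.5; y_4 = 5.5; z_4 = 8.5; x_5 = 2; y_5 = 4; z_5 = 8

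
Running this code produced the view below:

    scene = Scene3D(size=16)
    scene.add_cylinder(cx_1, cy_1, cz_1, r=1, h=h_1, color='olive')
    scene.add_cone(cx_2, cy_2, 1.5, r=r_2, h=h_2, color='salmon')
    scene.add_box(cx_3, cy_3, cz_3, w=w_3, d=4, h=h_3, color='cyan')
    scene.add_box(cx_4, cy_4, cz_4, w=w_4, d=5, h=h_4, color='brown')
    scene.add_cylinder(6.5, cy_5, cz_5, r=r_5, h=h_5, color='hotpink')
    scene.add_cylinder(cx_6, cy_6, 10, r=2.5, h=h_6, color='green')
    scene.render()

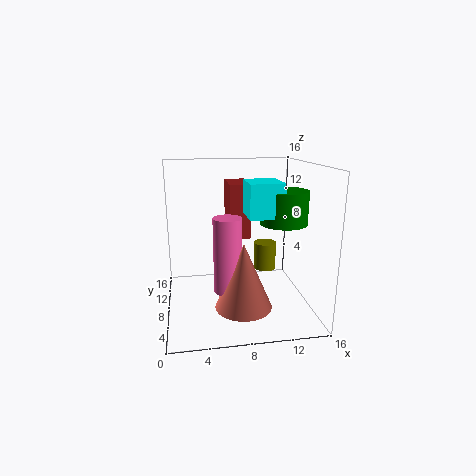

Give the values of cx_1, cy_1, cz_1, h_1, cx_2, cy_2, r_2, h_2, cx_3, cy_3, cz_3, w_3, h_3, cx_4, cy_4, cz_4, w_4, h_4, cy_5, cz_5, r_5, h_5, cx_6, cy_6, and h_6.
cx_1 = 9.5; cy_1 = 2; cz_1 = 7; h_1 = 2.5; cx_2 = 8; cy_2 = 4.5; r_2 = 3; h_2 = 7; cx_3 = 8.5; cy_3 = 4; cz_3 = 11; w_3 = 3.5; h_3 = 3.5; cx_4 = 7.5; cy_4 = 10.5; cz_4 = 7; w_4 = 2.5; h_4 = 6.5; cy_5 = 5.5; cz_5 = 3; r_5 = 1.5; h_5 = 8; cx_6 = 12.5; cy_6 = 6; h_6 = 3.5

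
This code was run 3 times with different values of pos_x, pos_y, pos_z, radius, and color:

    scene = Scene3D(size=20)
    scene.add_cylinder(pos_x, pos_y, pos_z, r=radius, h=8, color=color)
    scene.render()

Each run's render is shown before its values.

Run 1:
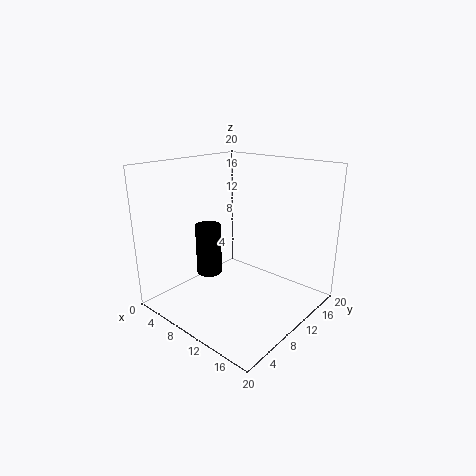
pos_x = 3
pos_y = 11
pos_z = 2
radius = 2
color = 'black'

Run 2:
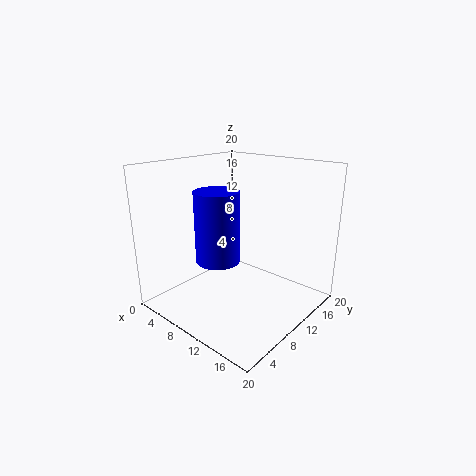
pos_x = 13.5
pos_y = 2.5
pos_z = 10.5
radius = 2.5
color = 'blue'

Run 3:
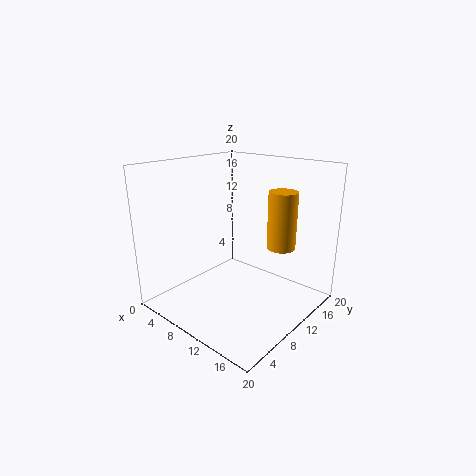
pos_x = 14.5
pos_y = 14
pos_z = 8.5
radius = 2
color = 'orange'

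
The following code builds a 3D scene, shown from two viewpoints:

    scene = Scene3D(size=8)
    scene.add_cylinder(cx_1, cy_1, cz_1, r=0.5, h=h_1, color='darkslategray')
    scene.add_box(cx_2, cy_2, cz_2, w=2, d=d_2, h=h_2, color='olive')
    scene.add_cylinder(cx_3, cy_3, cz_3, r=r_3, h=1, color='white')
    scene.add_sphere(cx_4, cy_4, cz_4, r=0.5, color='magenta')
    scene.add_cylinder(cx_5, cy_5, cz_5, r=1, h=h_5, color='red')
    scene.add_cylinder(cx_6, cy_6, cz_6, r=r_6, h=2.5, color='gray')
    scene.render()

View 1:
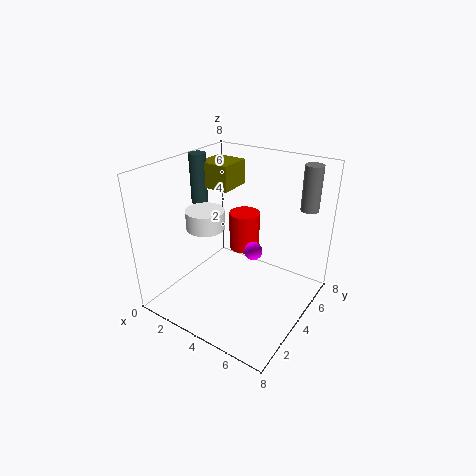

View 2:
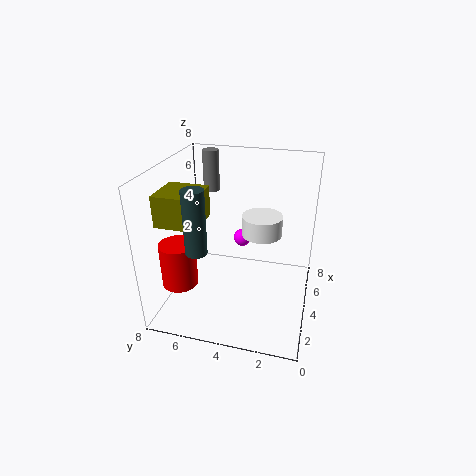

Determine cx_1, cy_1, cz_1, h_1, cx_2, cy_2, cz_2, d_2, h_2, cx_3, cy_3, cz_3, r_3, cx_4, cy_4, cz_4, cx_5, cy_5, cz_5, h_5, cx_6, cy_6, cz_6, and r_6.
cx_1 = 0.5; cy_1 = 5; cz_1 = 5; h_1 = 3; cx_2 = 0.5; cy_2 = 5; cz_2 = 6; d_2 = 2; h_2 = 1.5; cx_3 = 3; cy_3 = 2.5; cz_3 = 5; r_3 = 1; cx_4 = 5; cy_4 = 4; cz_4 = 3.5; cx_5 = 2.5; cy_5 = 7; cz_5 = 1.5; h_5 = 2.5; cx_6 = 7; cy_6 = 6.5; cz_6 = 5.5; r_6 = 0.5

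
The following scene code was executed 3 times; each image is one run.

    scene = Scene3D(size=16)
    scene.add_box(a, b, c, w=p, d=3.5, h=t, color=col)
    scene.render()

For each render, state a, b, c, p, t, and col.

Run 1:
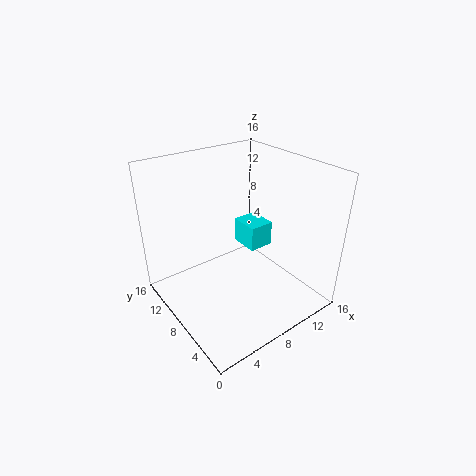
a = 10.5, b = 8.5, c = 5, p = 3, t = 3, col = 'cyan'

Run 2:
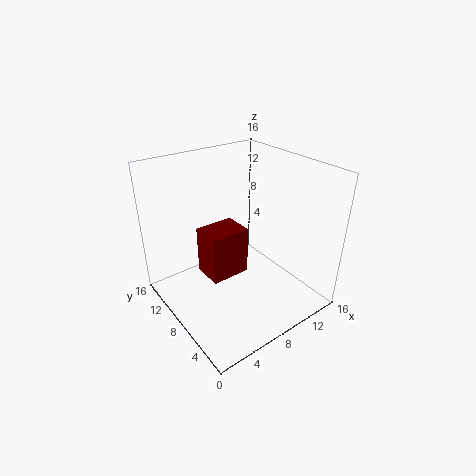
a = 4.5, b = 7.5, c = 3.5, p = 4.5, t = 5.5, col = 'maroon'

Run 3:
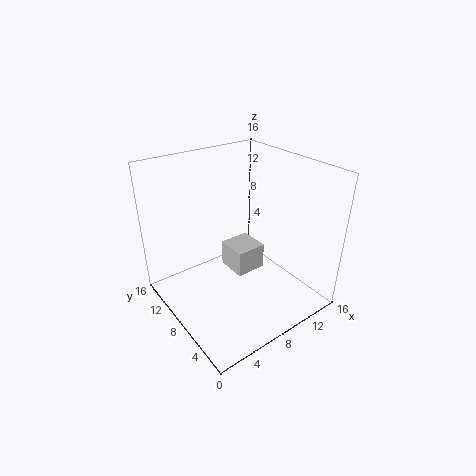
a = 7.5, b = 7, c = 3.5, p = 3.5, t = 3, col = 'lightgray'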